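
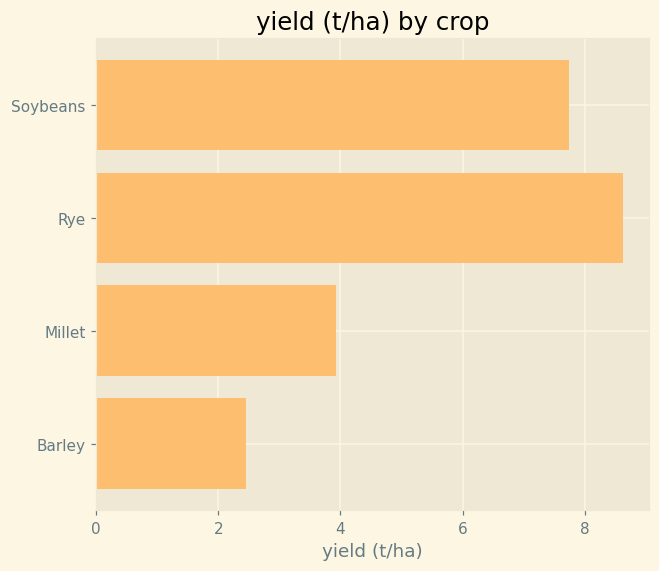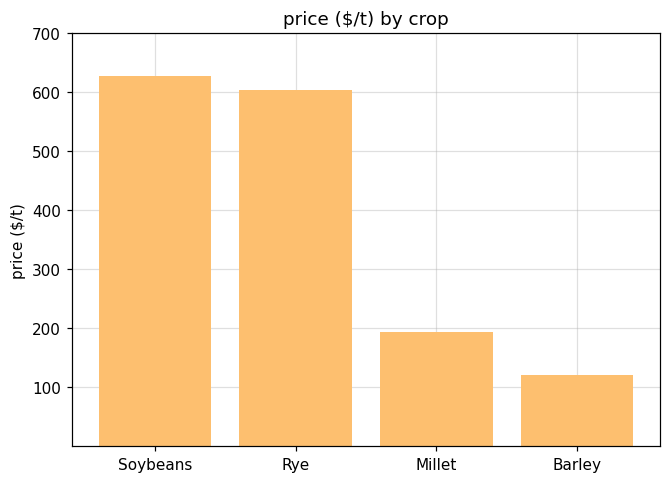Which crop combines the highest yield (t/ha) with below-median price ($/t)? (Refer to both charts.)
Millet

Chart 2 median price ($/t) ≈ 400; below-median crops: Millet, Barley. Among those, Millet has the highest yield (t/ha) (≈ 4).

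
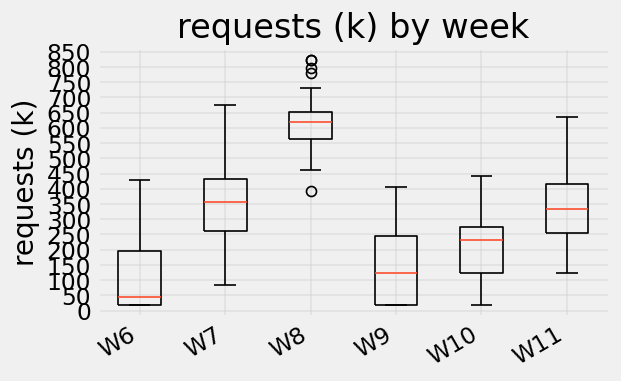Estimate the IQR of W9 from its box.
≈ 250

Q3 ≈ 250, Q1 ≈ 0; IQR ≈ 250.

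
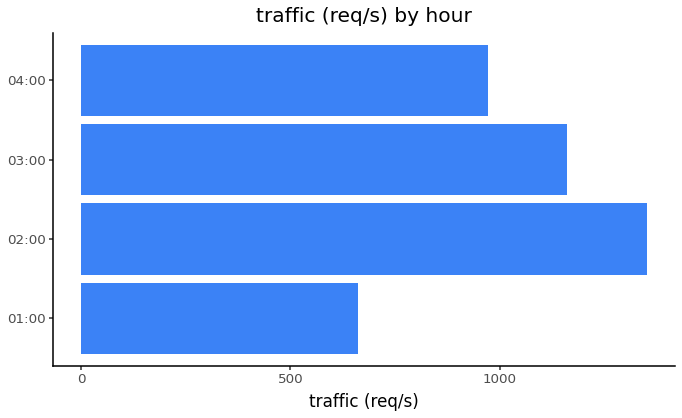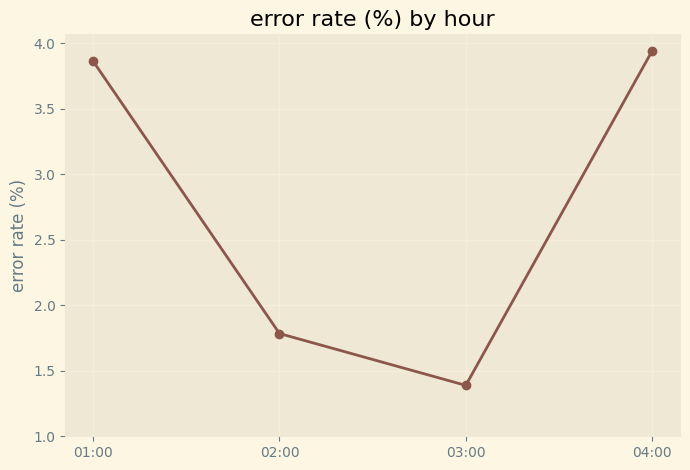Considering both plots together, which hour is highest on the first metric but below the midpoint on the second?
02:00

Chart 2 median error rate (%) ≈ 3; below-median hours: 02:00, 03:00. Among those, 02:00 has the highest traffic (req/s) (≈ 1400).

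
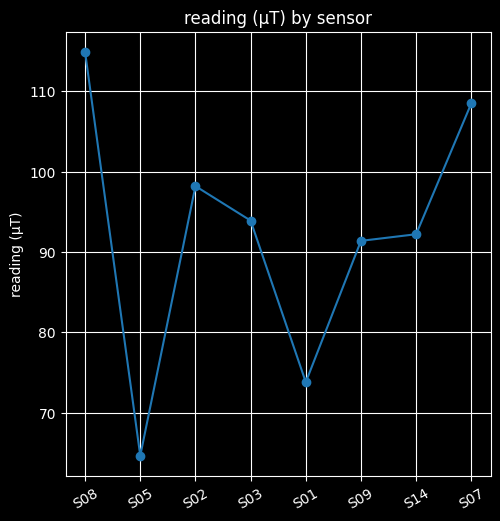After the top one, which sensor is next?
Top 3: S08 ≈ 115, S07 ≈ 110, S02 ≈ 100.

S07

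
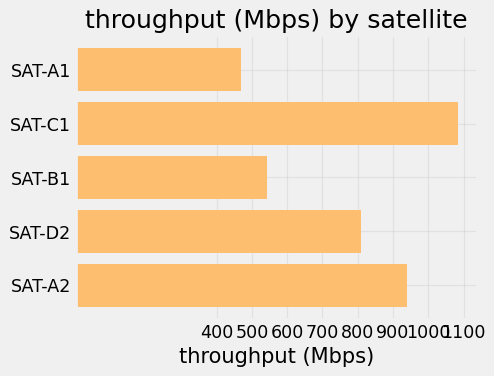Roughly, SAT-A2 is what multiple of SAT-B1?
SAT-A2 ≈ 900, SAT-B1 ≈ 500; 900/500 ≈ 1.8.

≈ 1.8×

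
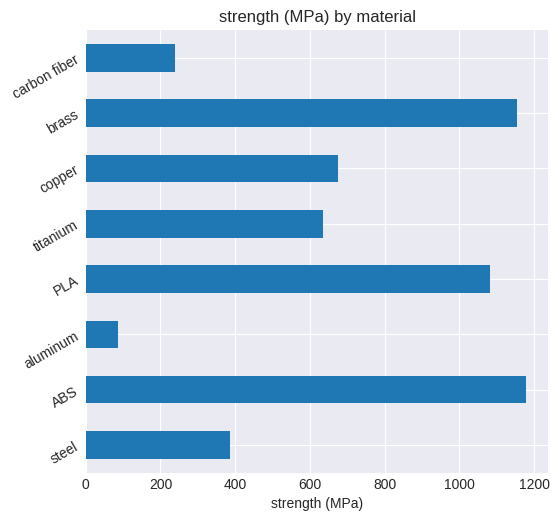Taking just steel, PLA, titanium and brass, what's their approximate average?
≈ 825

(400 + 1100 + 600 + 1200) / 4 ≈ 825.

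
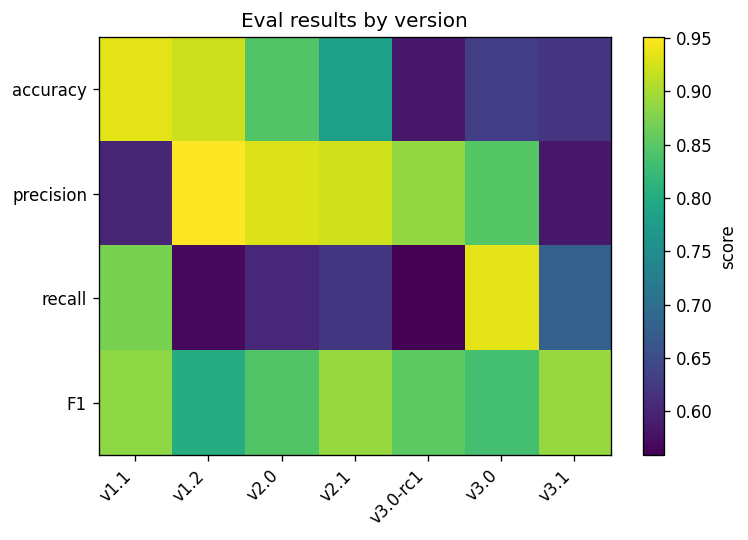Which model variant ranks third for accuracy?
v2.0

Top 4 for accuracy: v1.1 ≈ 0.95, v1.2 ≈ 0.90, v2.0 ≈ 0.85, v2.1 ≈ 0.80.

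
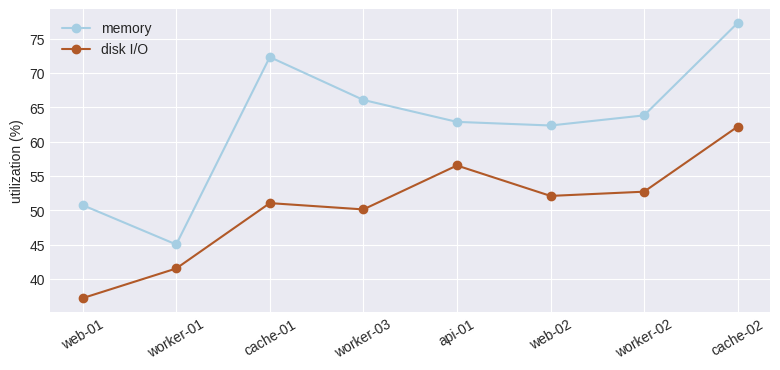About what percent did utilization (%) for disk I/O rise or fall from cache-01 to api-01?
cache-01 ≈ 50, api-01 ≈ 55; (55 − 50) / 50 ≈ +10%.

≈ +10%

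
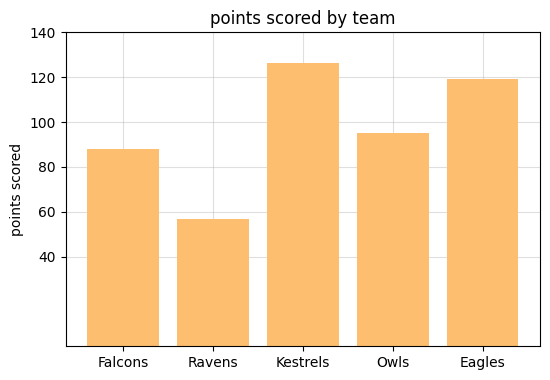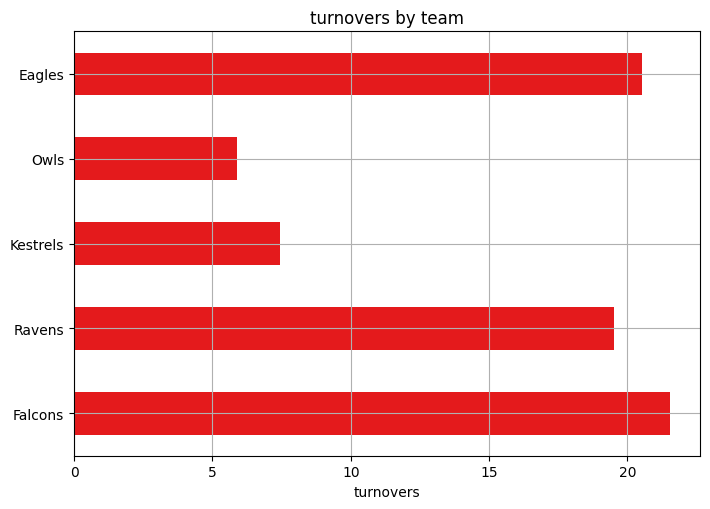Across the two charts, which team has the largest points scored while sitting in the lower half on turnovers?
Kestrels

Chart 2 median turnovers ≈ 20; below-median teams: Kestrels, Owls. Among those, Kestrels has the highest points scored (≈ 120).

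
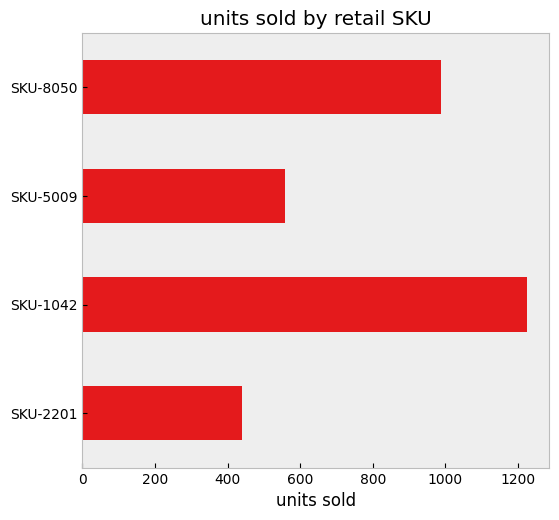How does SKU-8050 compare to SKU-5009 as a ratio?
SKU-8050 ≈ 1000, SKU-5009 ≈ 600; 1000/600 ≈ 1.67.

≈ 1.67×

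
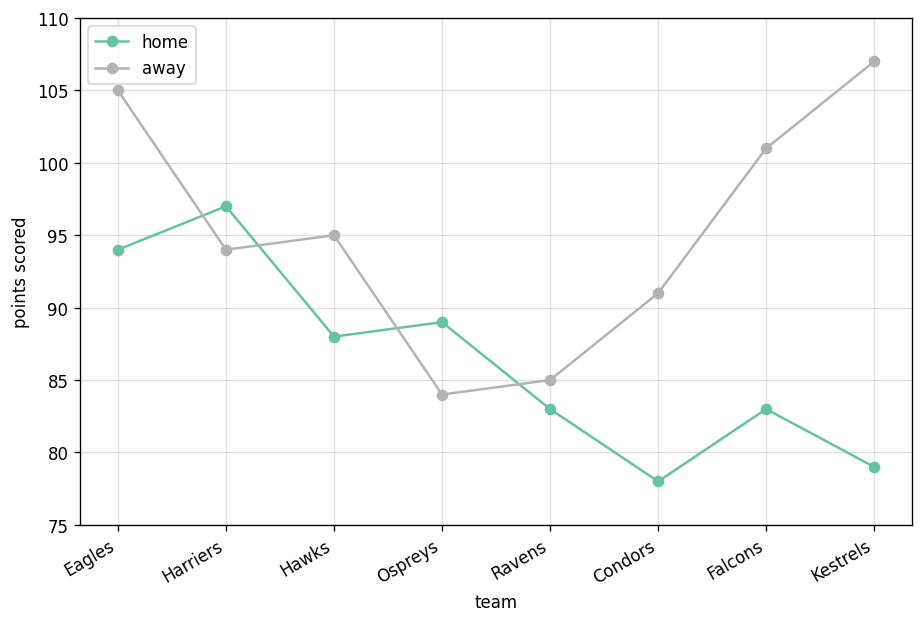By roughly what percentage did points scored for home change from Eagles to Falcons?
Eagles ≈ 95, Falcons ≈ 85; (85 − 95) / 95 ≈ -10.5%.

≈ -10.5%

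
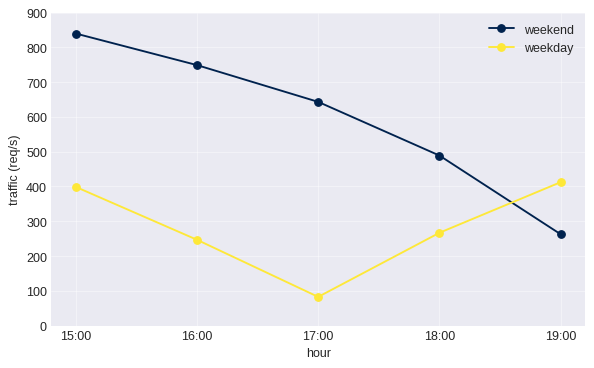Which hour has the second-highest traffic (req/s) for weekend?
Top 3 for weekend: 15:00 ≈ 800, 16:00 ≈ 700, 17:00 ≈ 600.

16:00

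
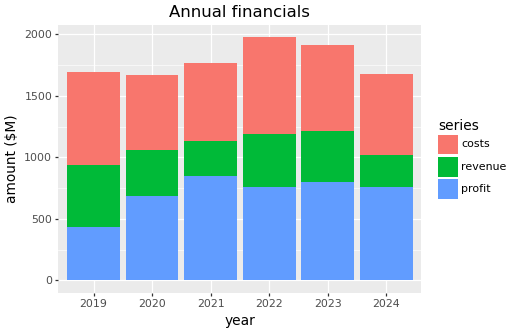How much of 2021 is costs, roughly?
costs top ≈ 1800, bottom ≈ 1200; segment ≈ 600.

≈ 600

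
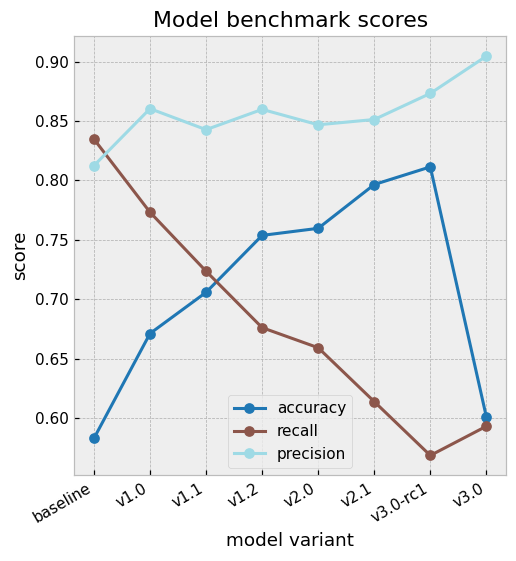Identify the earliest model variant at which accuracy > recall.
v1.2

v1.1: accuracy ≈ 0.70 vs recall ≈ 0.70 (not yet); v1.2: accuracy ≈ 0.75 vs recall ≈ 0.70 (first crossover).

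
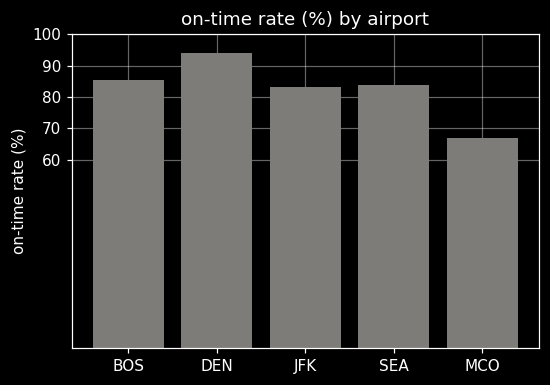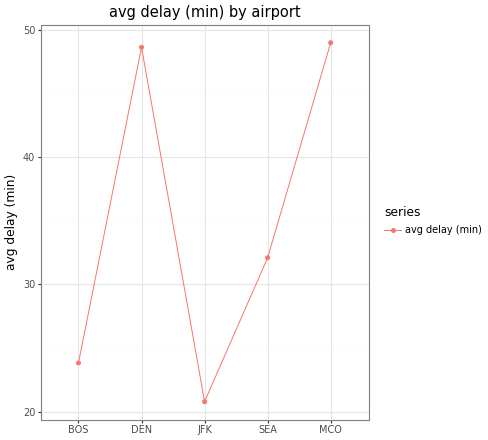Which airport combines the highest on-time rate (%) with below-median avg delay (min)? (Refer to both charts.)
Chart 2 median avg delay (min) ≈ 30; below-median airports: BOS, JFK. Among those, BOS has the highest on-time rate (%) (≈ 90).

BOS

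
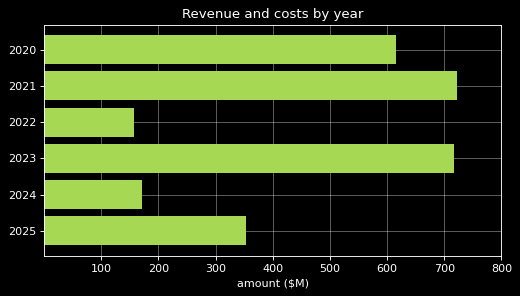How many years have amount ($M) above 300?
4

Above 300: 2020, 2021, 2023, 2025.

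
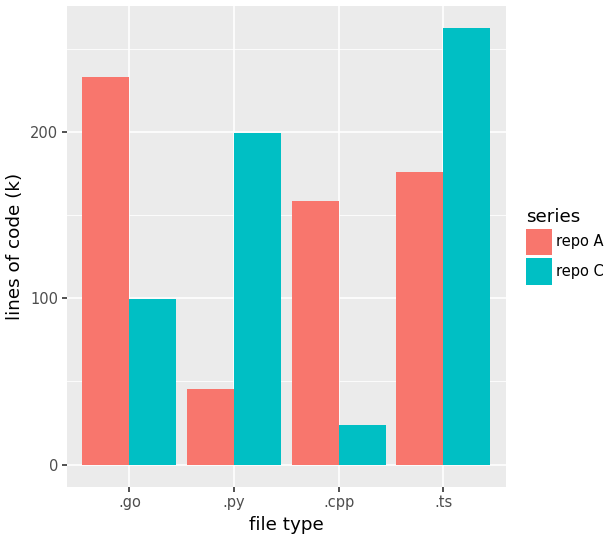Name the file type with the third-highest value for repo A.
Top 4 for repo A: .go ≈ 225, .ts ≈ 175, .cpp ≈ 150, .py ≈ 50.

.cpp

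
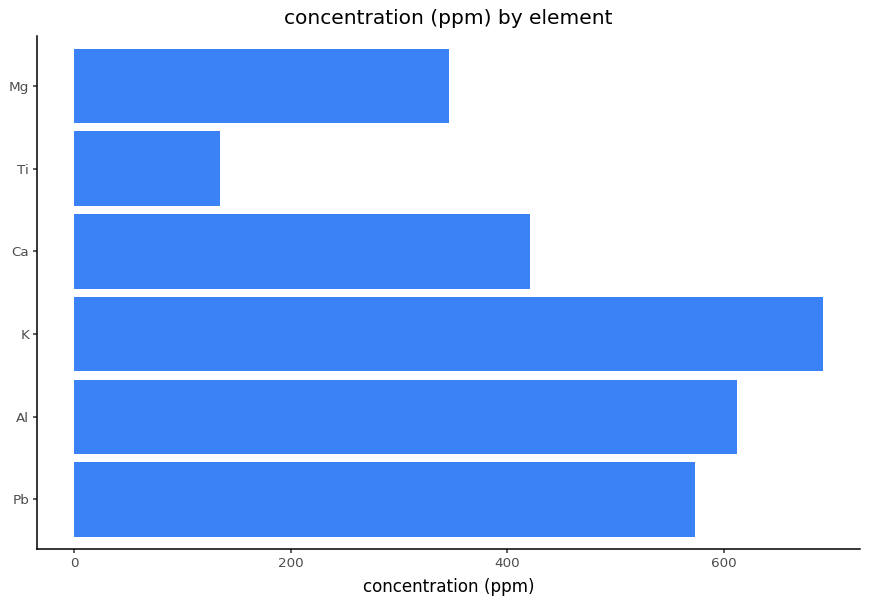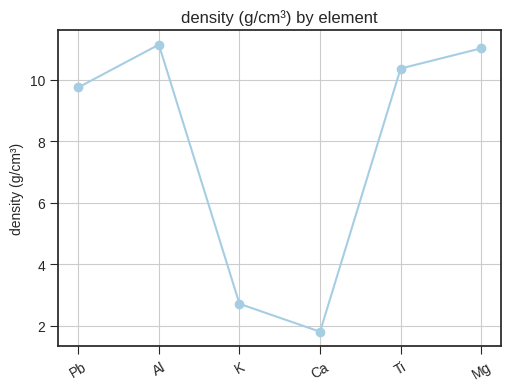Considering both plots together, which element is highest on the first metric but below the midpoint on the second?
Chart 2 median density (g/cm³) ≈ 10; below-median elements: Pb, K, Ca. Among those, K has the highest concentration (ppm) (≈ 700).

K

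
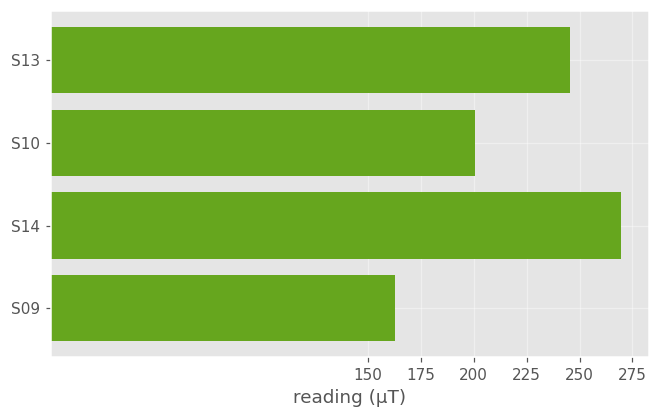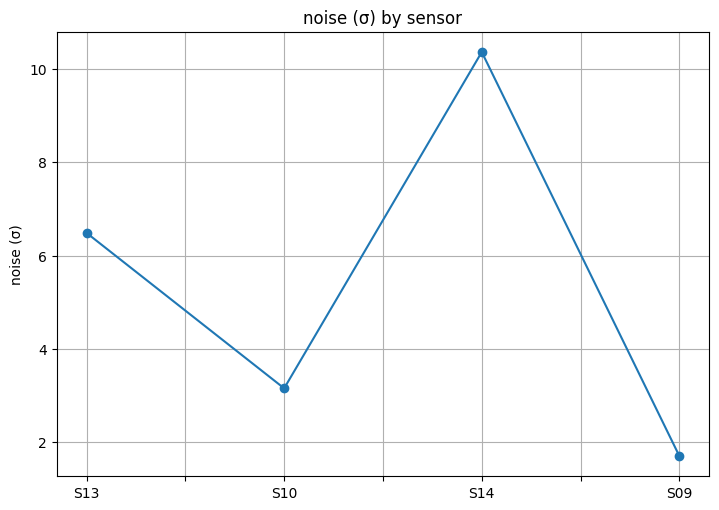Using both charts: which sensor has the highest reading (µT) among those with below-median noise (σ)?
Chart 2 median noise (σ) ≈ 5; below-median sensors: S10, S09. Among those, S10 has the highest reading (µT) (≈ 200).

S10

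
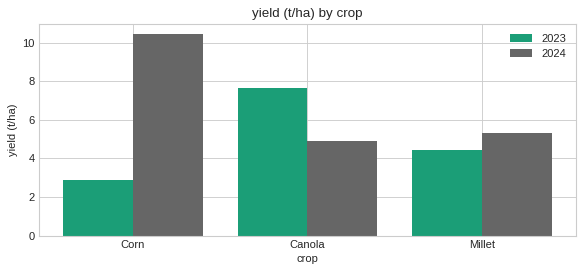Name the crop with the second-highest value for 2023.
Millet

Top 3 for 2023: Canola ≈ 8, Millet ≈ 4, Corn ≈ 3.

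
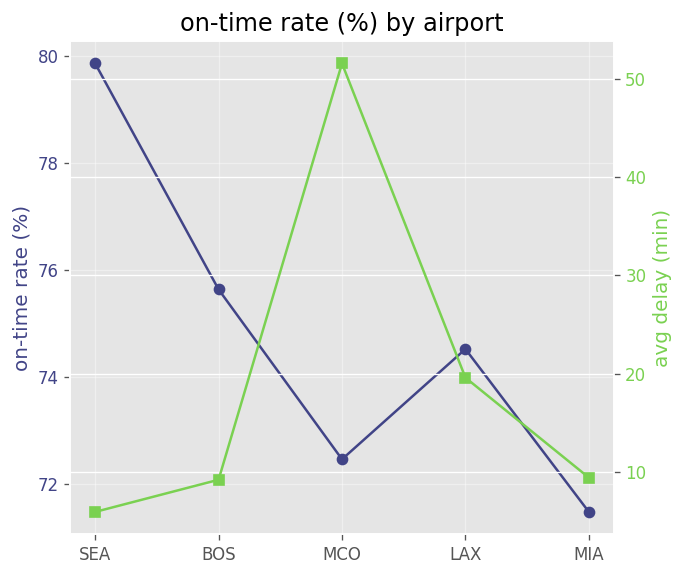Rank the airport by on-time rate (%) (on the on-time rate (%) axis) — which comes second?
Top 3 (on the on-time rate (%) axis): SEA ≈ 80, BOS ≈ 76, LAX ≈ 75.

BOS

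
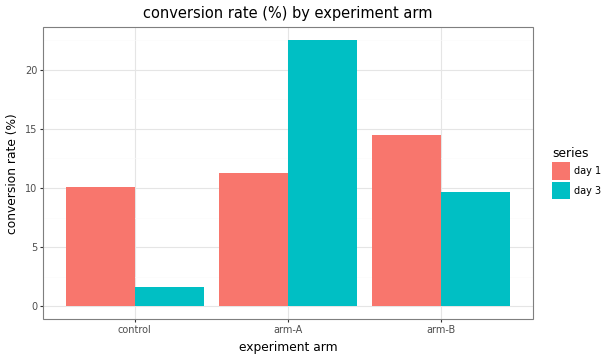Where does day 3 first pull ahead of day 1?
control: day 3 ≈ 2 vs day 1 ≈ 10 (not yet); arm-A: day 3 ≈ 22 vs day 1 ≈ 12 (first crossover).

arm-A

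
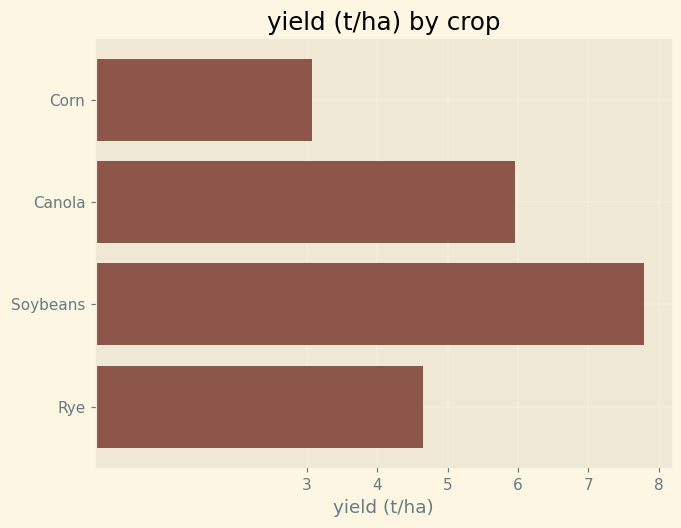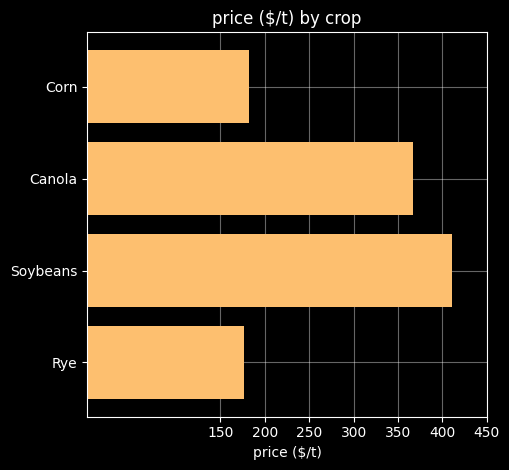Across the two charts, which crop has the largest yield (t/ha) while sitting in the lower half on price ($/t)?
Rye

Chart 2 median price ($/t) ≈ 250; below-median crops: Corn, Rye. Among those, Rye has the highest yield (t/ha) (≈ 5).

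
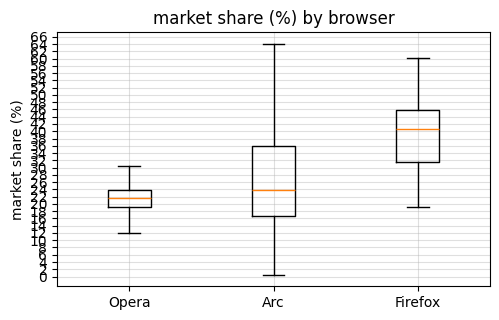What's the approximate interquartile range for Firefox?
≈ 14

Q3 ≈ 46, Q1 ≈ 32; IQR ≈ 14.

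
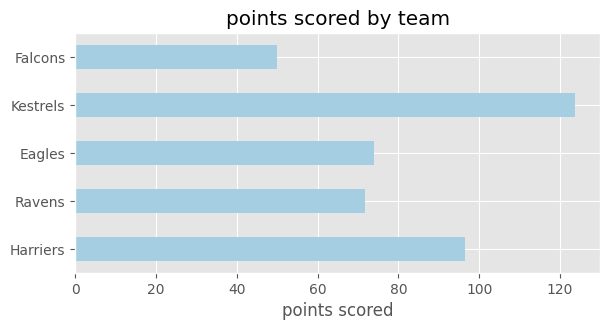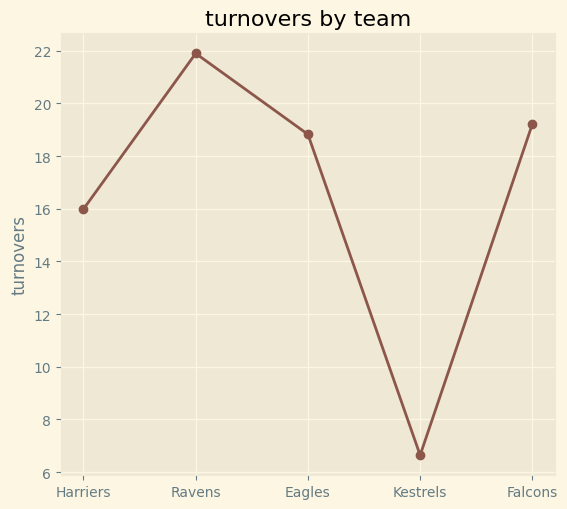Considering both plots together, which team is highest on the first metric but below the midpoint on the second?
Kestrels

Chart 2 median turnovers ≈ 20; below-median teams: Harriers, Kestrels. Among those, Kestrels has the highest points scored (≈ 120).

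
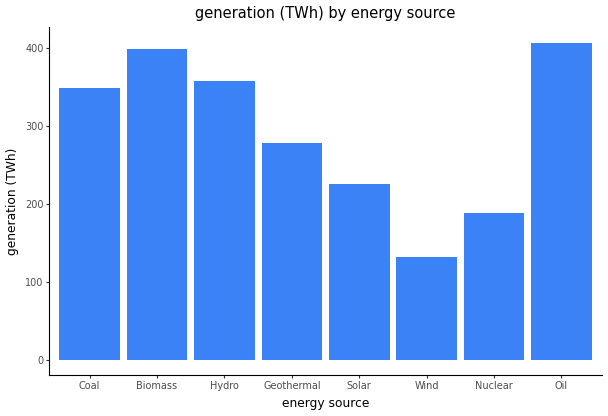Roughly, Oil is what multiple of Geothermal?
≈ 1.33×

Oil ≈ 400, Geothermal ≈ 300; 400/300 ≈ 1.33.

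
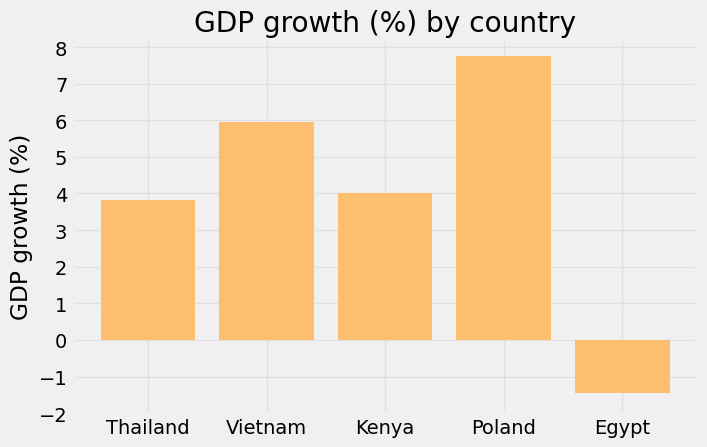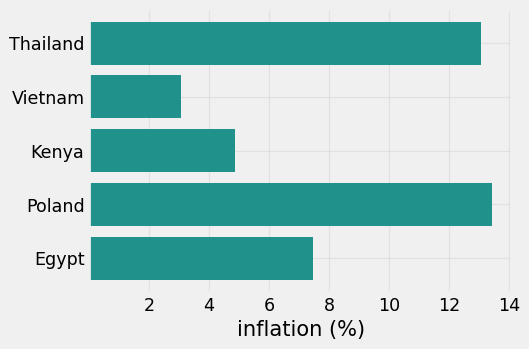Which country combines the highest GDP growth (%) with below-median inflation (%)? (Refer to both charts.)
Vietnam

Chart 2 median inflation (%) ≈ 8; below-median countries: Vietnam, Kenya. Among those, Vietnam has the highest GDP growth (%) (≈ 6).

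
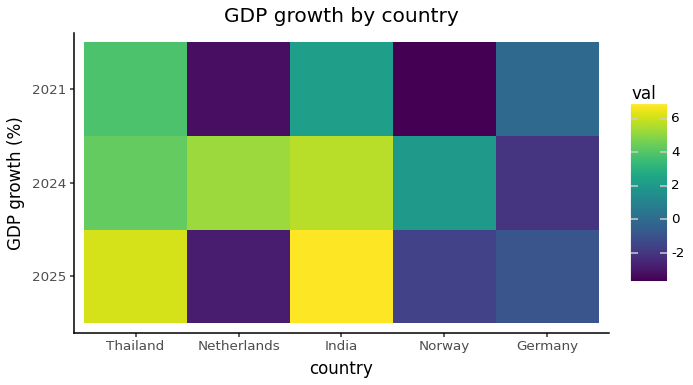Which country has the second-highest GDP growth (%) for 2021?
India

Top 3 for 2021: Thailand ≈ 4, India ≈ 2, Germany ≈ 0.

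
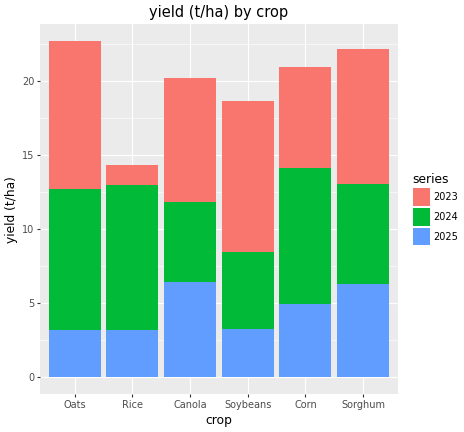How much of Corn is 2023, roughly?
≈ 6

2023 top ≈ 20, bottom ≈ 14; segment ≈ 6.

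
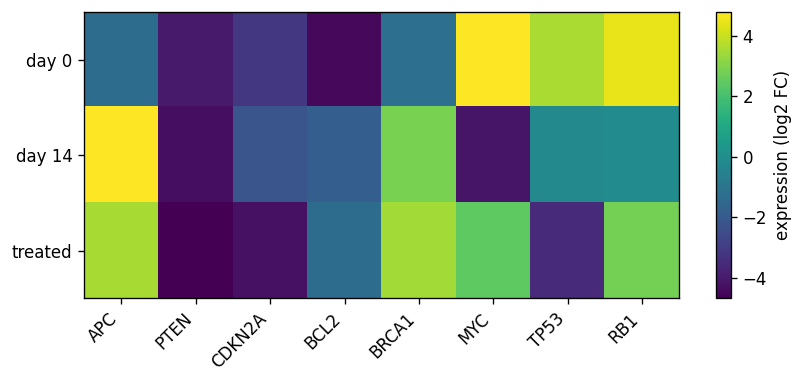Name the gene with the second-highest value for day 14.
Top 3 for day 14: APC ≈ 5, BRCA1 ≈ 3, RB1 ≈ 0.

BRCA1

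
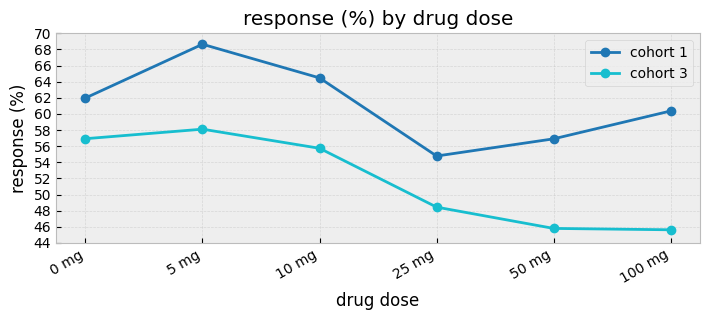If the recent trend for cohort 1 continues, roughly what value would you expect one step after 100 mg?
Last three: 54, 56, 60 → slope ≈ 3/step → next ≈ 63.

≈ 63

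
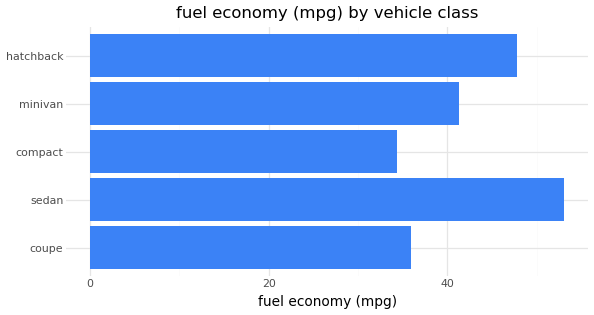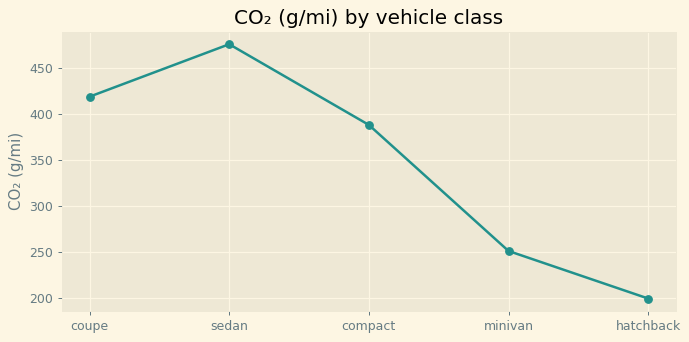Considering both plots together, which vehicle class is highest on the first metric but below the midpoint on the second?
hatchback

Chart 2 median CO₂ (g/mi) ≈ 400; below-median vehicle classes: minivan, hatchback. Among those, hatchback has the highest fuel economy (mpg) (≈ 50).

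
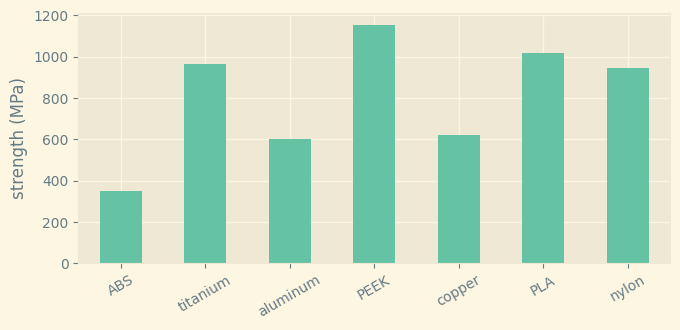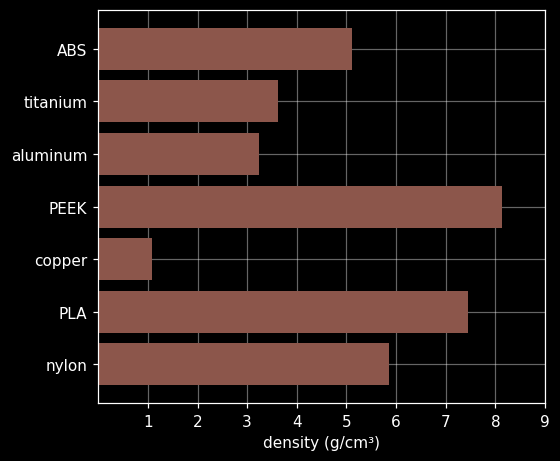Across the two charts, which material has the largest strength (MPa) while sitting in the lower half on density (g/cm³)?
titanium

Chart 2 median density (g/cm³) ≈ 5; below-median materials: titanium, aluminum, copper. Among those, titanium has the highest strength (MPa) (≈ 1000).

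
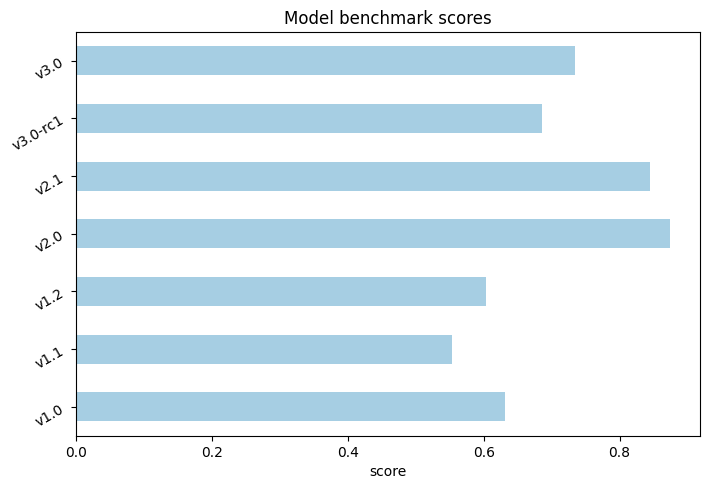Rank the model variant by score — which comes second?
Top 3: v2.0 ≈ 0.9, v2.1 ≈ 0.8, v3.0 ≈ 0.7.

v2.1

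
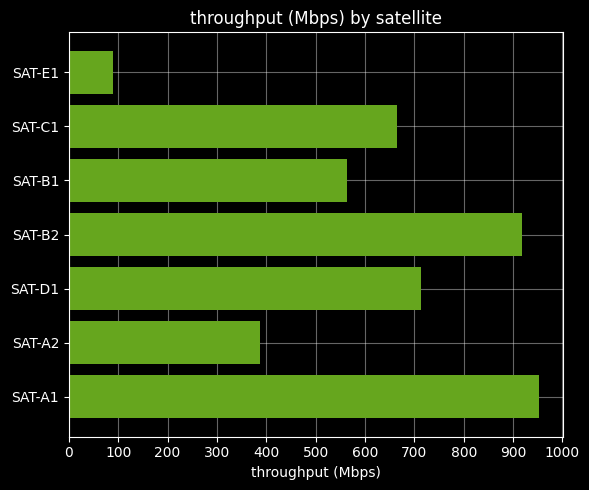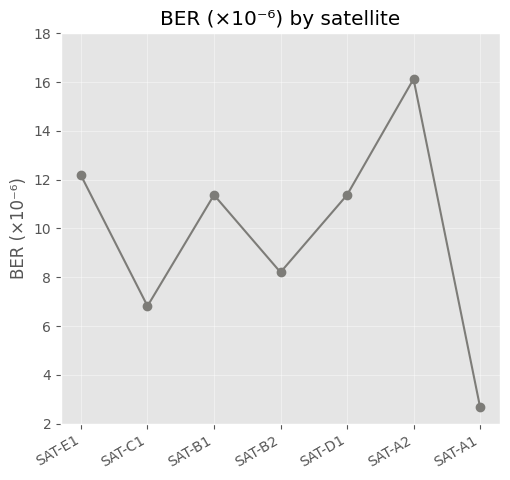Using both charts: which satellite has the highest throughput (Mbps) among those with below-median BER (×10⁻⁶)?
SAT-A1

Chart 2 median BER (×10⁻⁶) ≈ 12; below-median satellites: SAT-C1, SAT-B2, SAT-A1. Among those, SAT-A1 has the highest throughput (Mbps) (≈ 1000).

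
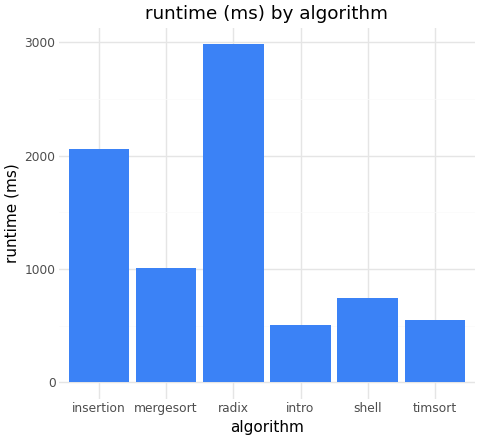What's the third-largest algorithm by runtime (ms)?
Top 4: radix ≈ 3000, insertion ≈ 2000, mergesort ≈ 1000, shell ≈ 500.

mergesort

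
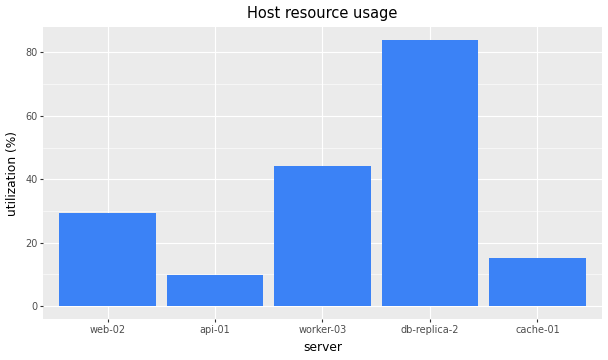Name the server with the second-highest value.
Top 3: db-replica-2 ≈ 80, worker-03 ≈ 40, web-02 ≈ 30.

worker-03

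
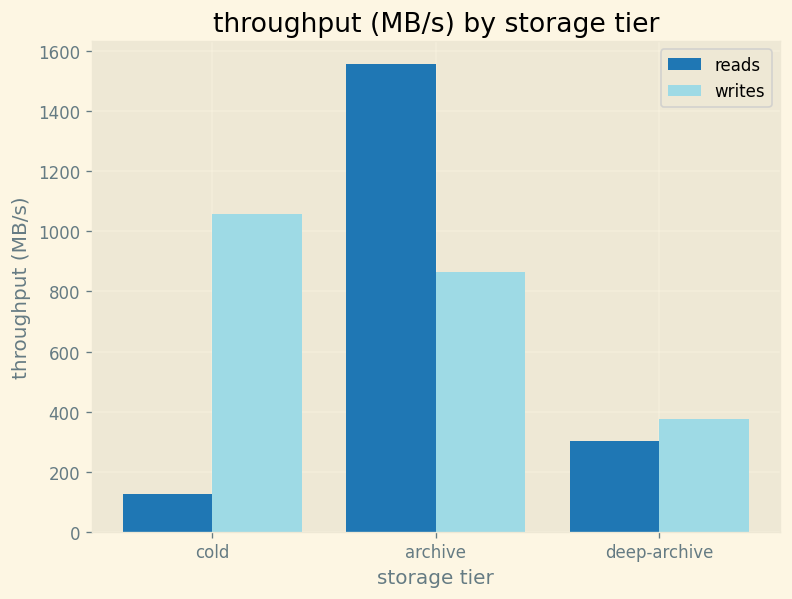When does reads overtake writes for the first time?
archive

cold: reads ≈ 200 vs writes ≈ 1000 (not yet); archive: reads ≈ 1600 vs writes ≈ 800 (first crossover).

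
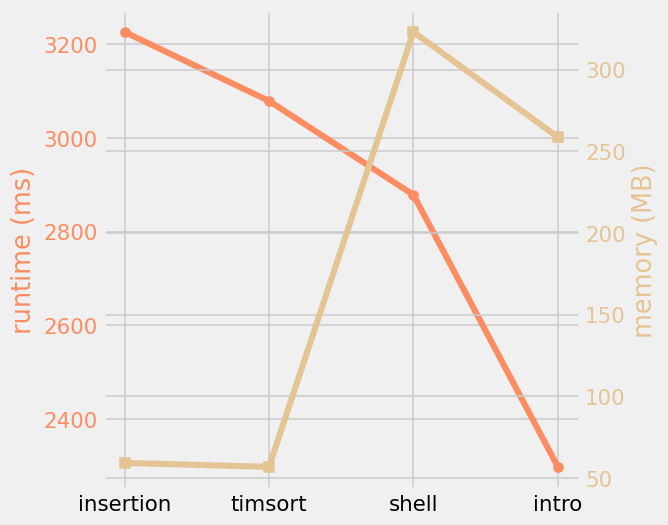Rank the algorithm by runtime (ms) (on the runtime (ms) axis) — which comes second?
Top 3 (on the runtime (ms) axis): insertion ≈ 3200, timsort ≈ 3100, shell ≈ 2900.

timsort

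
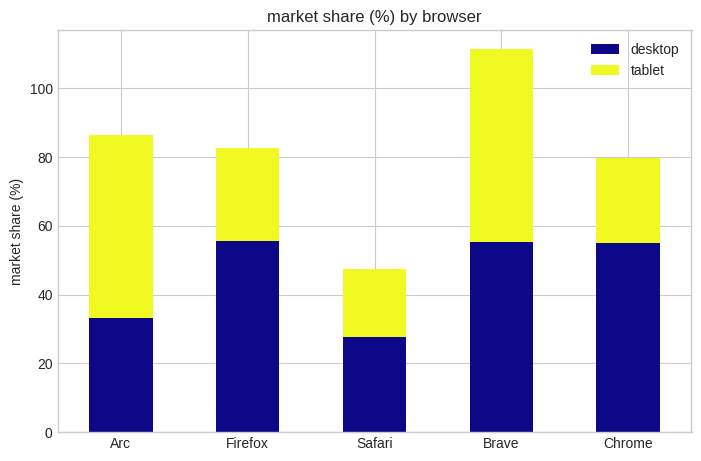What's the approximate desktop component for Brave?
desktop top ≈ 60, bottom ≈ 0; segment ≈ 60.

≈ 60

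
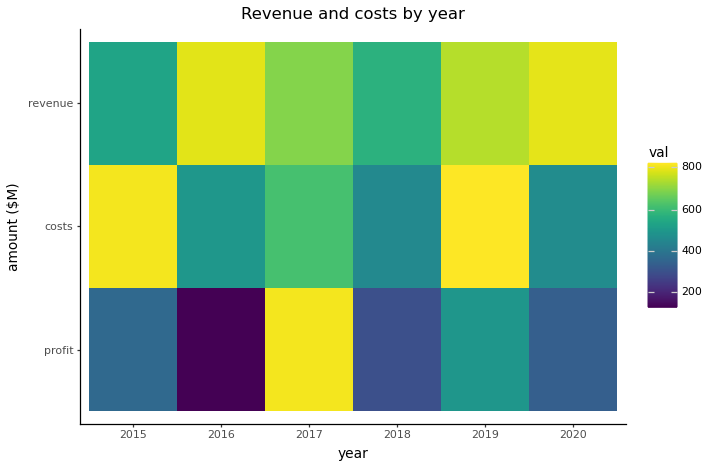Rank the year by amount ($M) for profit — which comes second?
2019

Top 3 for profit: 2017 ≈ 800, 2019 ≈ 500, 2015 ≈ 400.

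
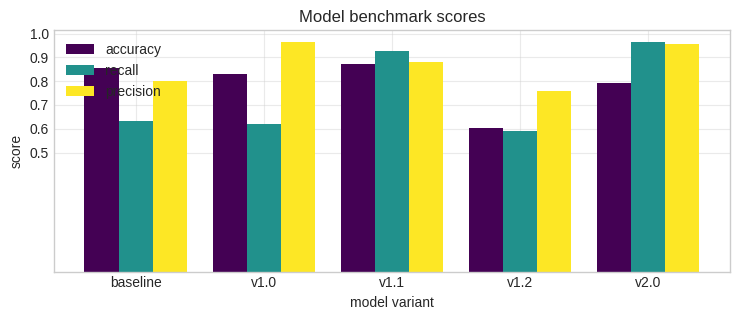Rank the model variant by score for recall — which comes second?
Top 3 for recall: v2.0 ≈ 1.0, v1.1 ≈ 0.9, baseline ≈ 0.6.

v1.1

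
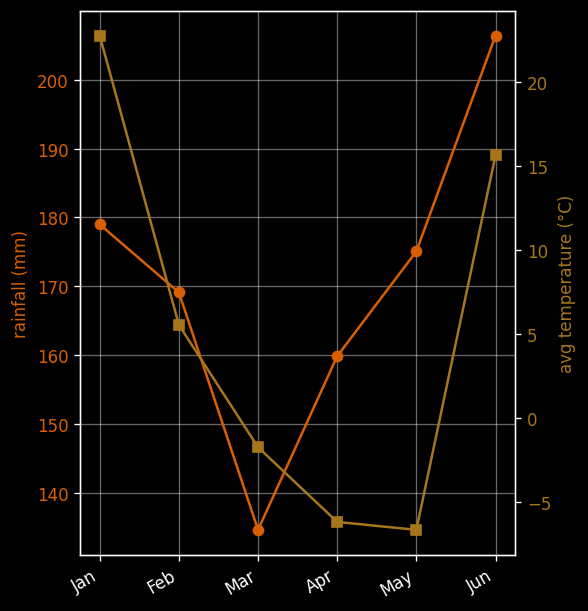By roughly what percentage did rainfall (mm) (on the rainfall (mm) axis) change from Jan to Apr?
Jan ≈ 180, Apr ≈ 160; (160 − 180) / 180 ≈ -11.1%.

≈ -11.1%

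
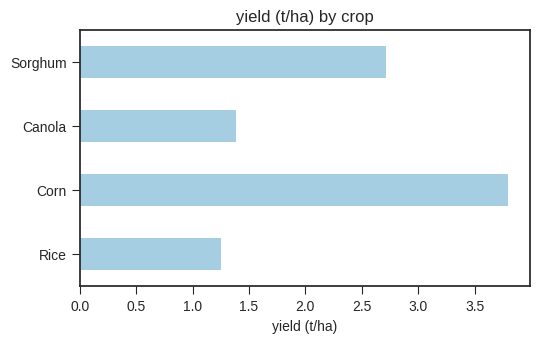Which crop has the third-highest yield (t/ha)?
Canola

Top 4: Corn ≈ 4.0, Sorghum ≈ 2.5, Canola ≈ 1.5, Rice ≈ 1.0.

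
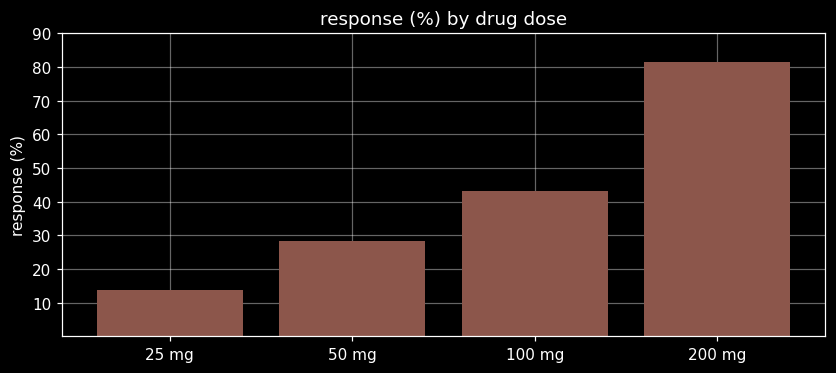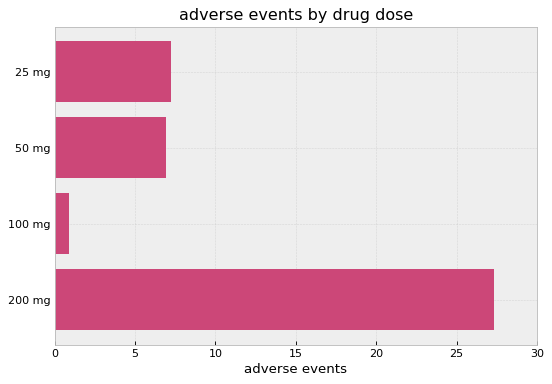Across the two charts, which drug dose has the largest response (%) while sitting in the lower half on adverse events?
Chart 2 median adverse events ≈ 5; below-median drug doses: 50 mg, 100 mg. Among those, 100 mg has the highest response (%) (≈ 40).

100 mg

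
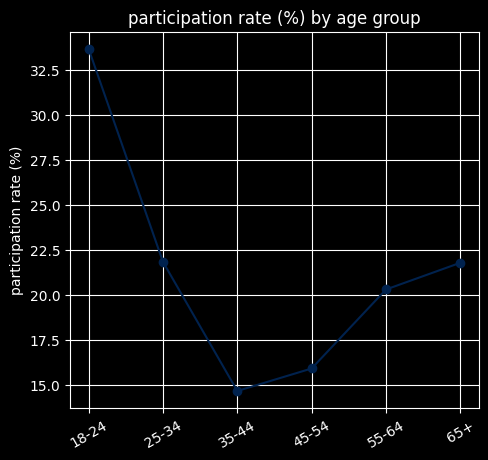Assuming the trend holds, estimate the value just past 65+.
≈ 25

Last three: 16, 20, 22 → slope ≈ 3/step → next ≈ 25.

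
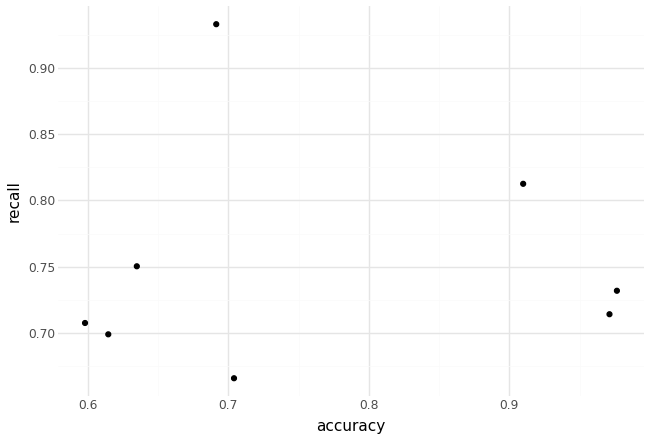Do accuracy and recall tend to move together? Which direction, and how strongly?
Points are roughly uncorrelated; weak (|r| ≈ 0.0).

no clear correlation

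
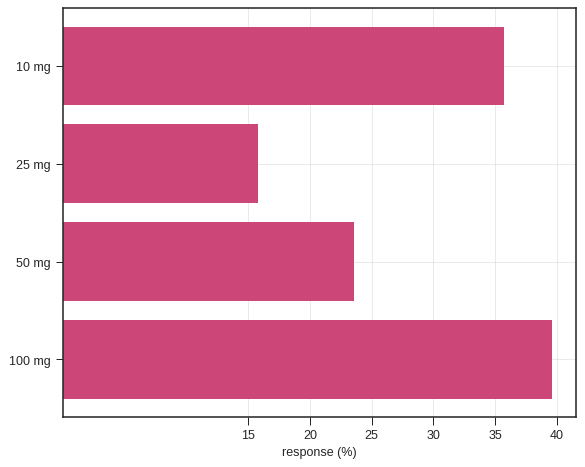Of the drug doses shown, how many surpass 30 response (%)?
Above 30: 10 mg, 100 mg.

2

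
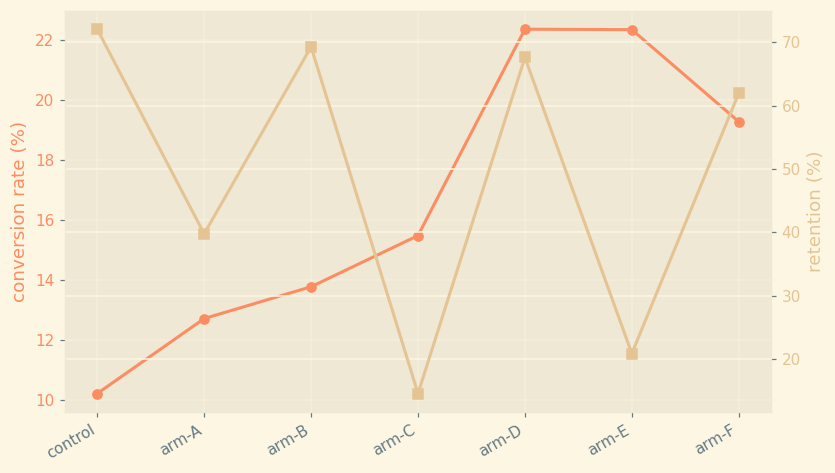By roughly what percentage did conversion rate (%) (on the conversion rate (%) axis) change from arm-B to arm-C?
≈ +14.3%

arm-B ≈ 14, arm-C ≈ 16; (16 − 14) / 14 ≈ +14.3%.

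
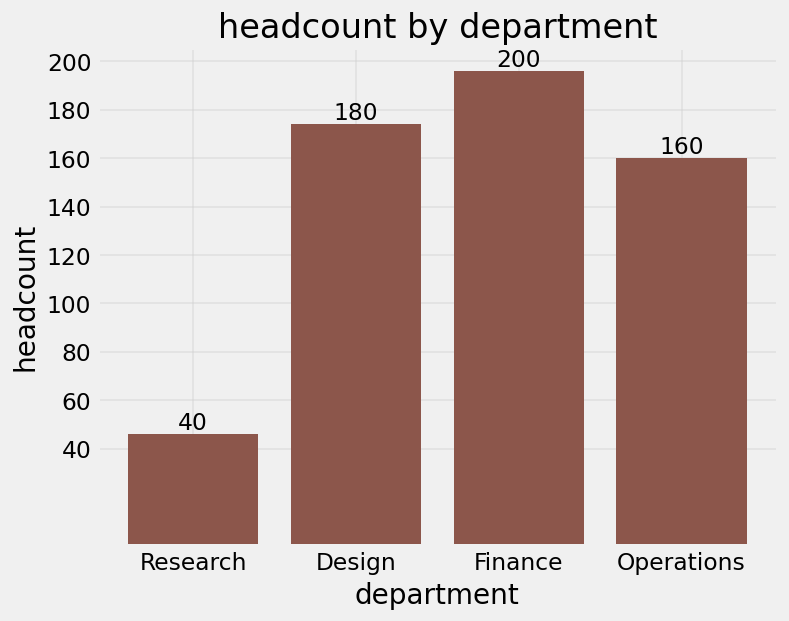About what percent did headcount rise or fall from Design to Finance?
Design ≈ 180, Finance ≈ 200; (200 − 180) / 180 ≈ +11.1%.

≈ +11.1%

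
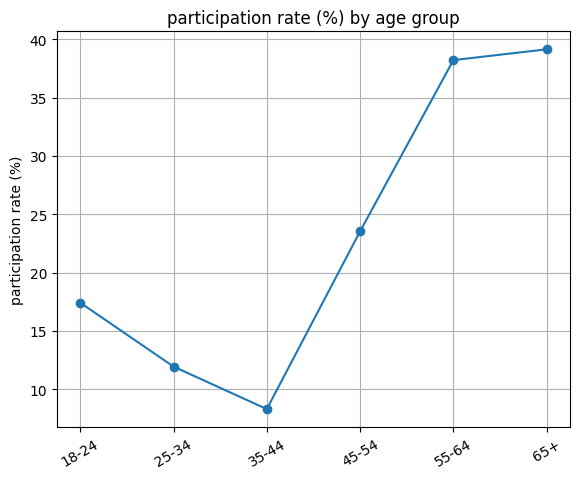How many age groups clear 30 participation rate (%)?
Above 30: 55-64, 65+.

2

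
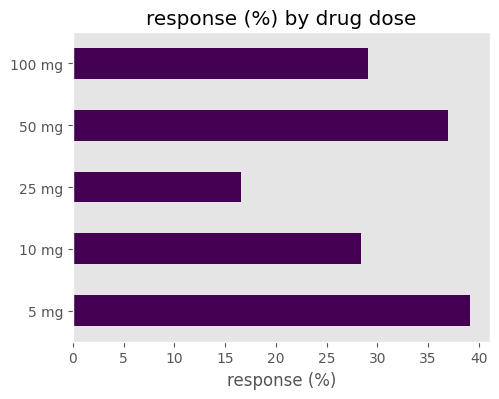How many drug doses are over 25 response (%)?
4

Above 25: 5 mg, 10 mg, 50 mg, 100 mg.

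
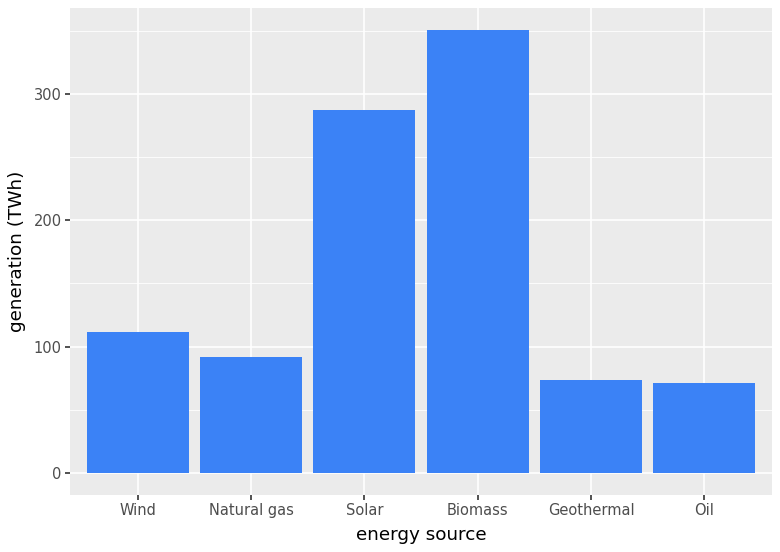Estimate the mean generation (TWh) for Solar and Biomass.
(300 + 350) / 2 ≈ 325.

≈ 325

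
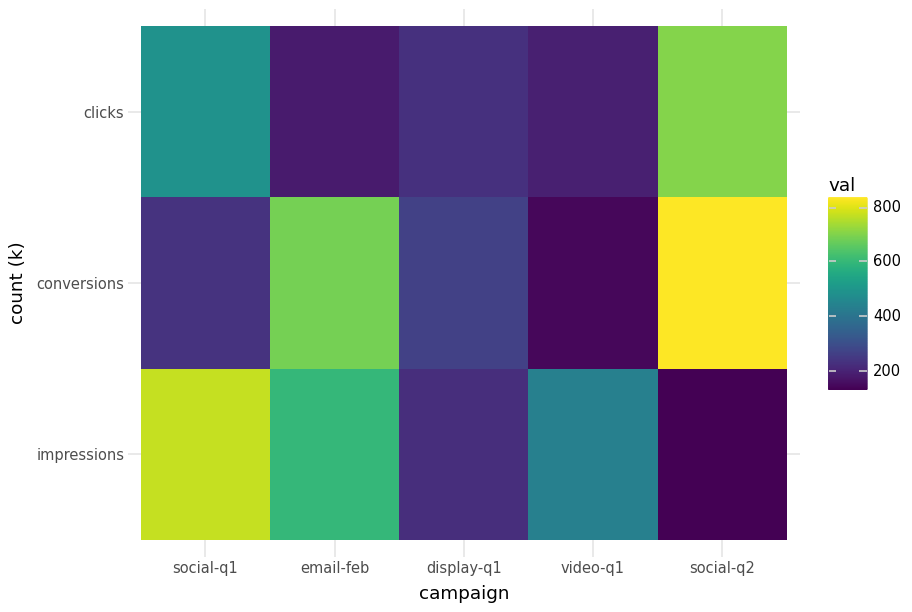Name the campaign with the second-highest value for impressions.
email-feb

Top 3 for impressions: social-q1 ≈ 800, email-feb ≈ 600, video-q1 ≈ 400.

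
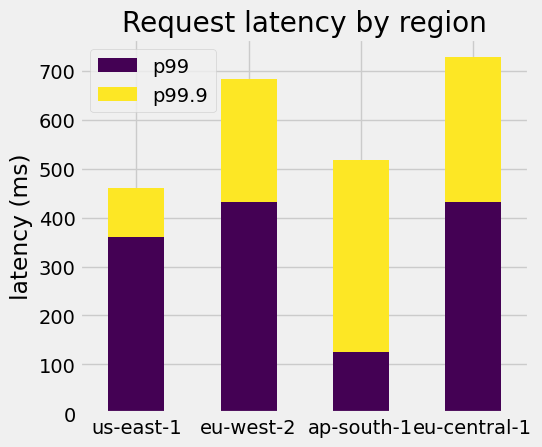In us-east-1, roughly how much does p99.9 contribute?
≈ 100

p99.9 top ≈ 500, bottom ≈ 400; segment ≈ 100.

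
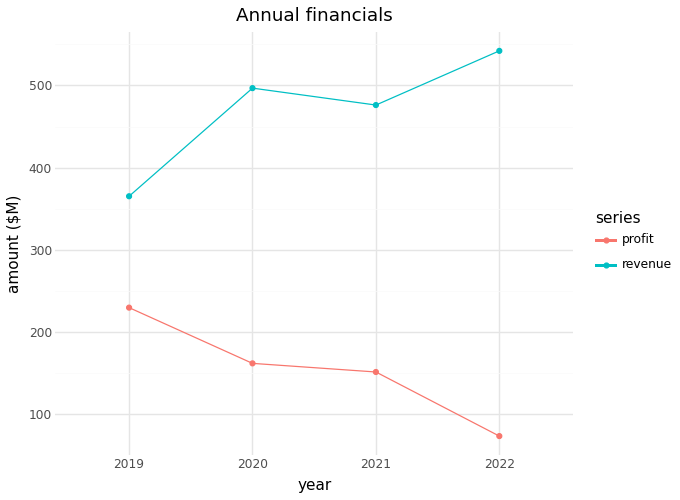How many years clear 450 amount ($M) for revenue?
3

Above 450: 2020, 2021, 2022.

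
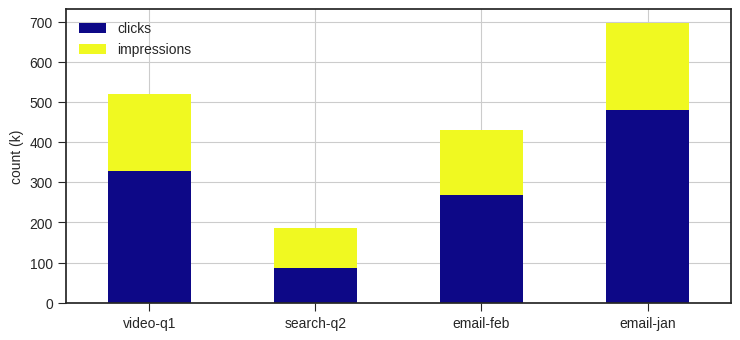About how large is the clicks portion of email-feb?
≈ 300

clicks top ≈ 300, bottom ≈ 0; segment ≈ 300.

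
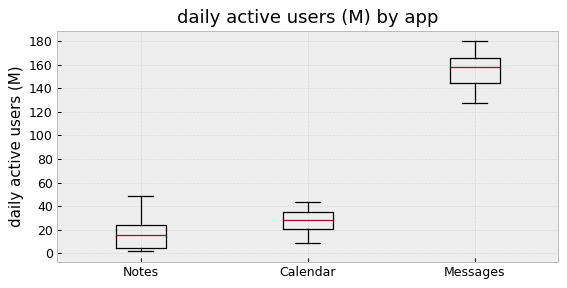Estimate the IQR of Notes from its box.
≈ 20

Q3 ≈ 20, Q1 ≈ 0; IQR ≈ 20.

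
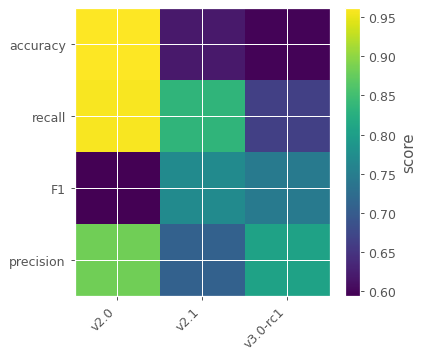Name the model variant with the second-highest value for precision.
v3.0-rc1

Top 3 for precision: v2.0 ≈ 0.90, v3.0-rc1 ≈ 0.80, v2.1 ≈ 0.70.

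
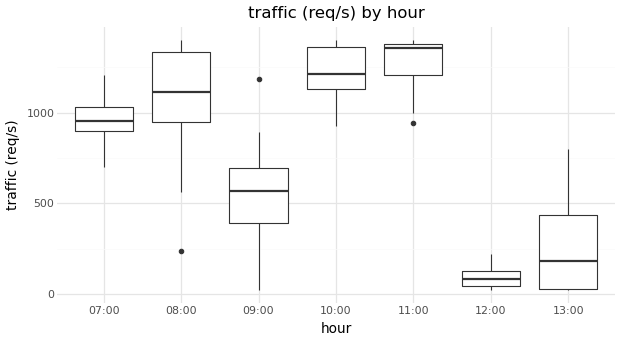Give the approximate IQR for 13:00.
Q3 ≈ 400, Q1 ≈ 0; IQR ≈ 400.

≈ 400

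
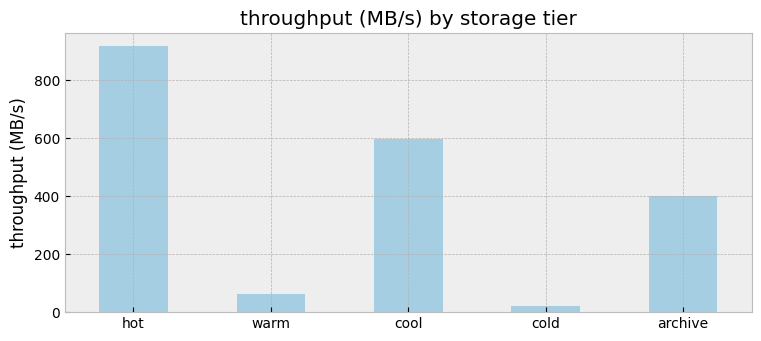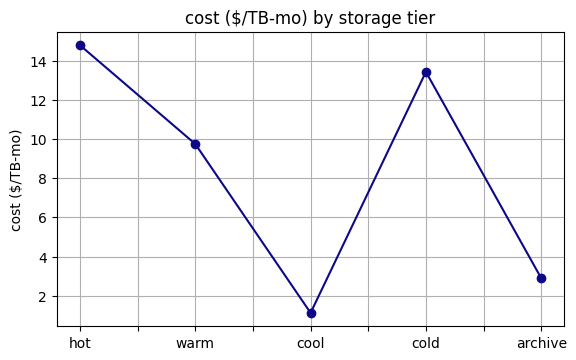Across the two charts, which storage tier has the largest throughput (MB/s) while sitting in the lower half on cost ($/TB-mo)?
cool

Chart 2 median cost ($/TB-mo) ≈ 10; below-median storage tiers: cool, archive. Among those, cool has the highest throughput (MB/s) (≈ 600).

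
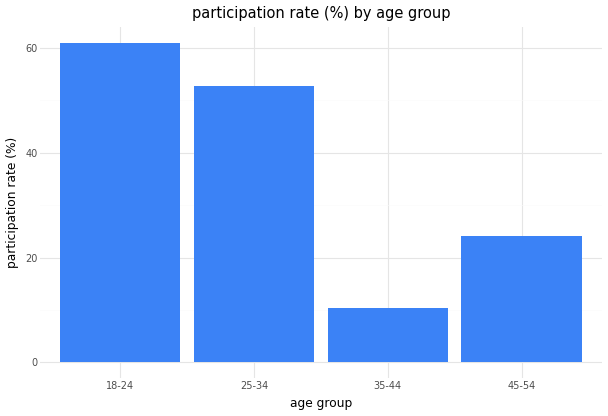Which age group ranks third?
Top 4: 18-24 ≈ 60, 25-34 ≈ 50, 45-54 ≈ 20, 35-44 ≈ 10.

45-54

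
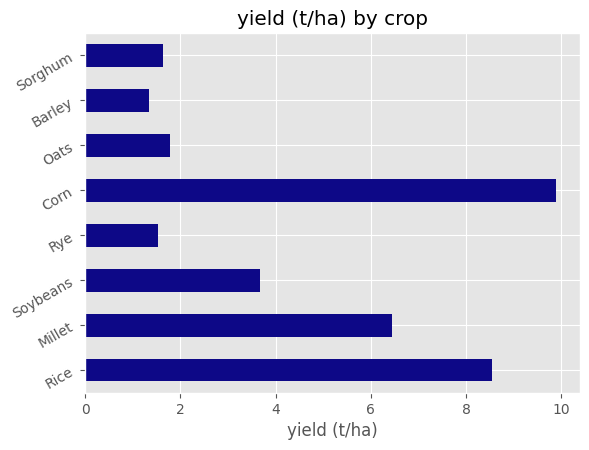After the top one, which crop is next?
Rice

Top 3: Corn ≈ 10, Rice ≈ 9, Millet ≈ 6.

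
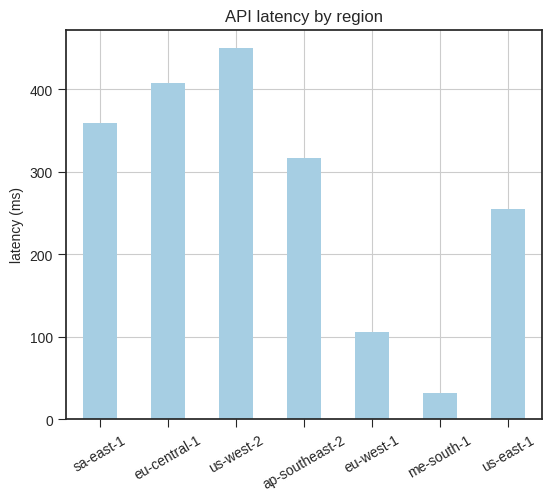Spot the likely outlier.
me-south-1 ≈ 50; the rest sit between ≈ 100 and ≈ 450.

me-south-1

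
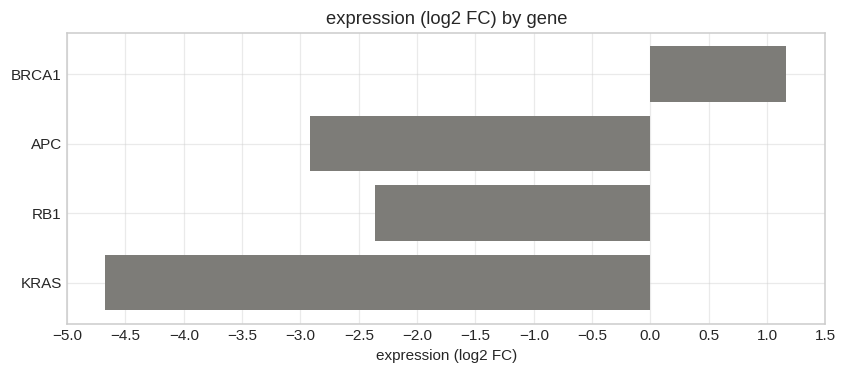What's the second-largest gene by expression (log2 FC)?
Top 3: BRCA1 ≈ 1.0, RB1 ≈ -2.5, APC ≈ -3.0.

RB1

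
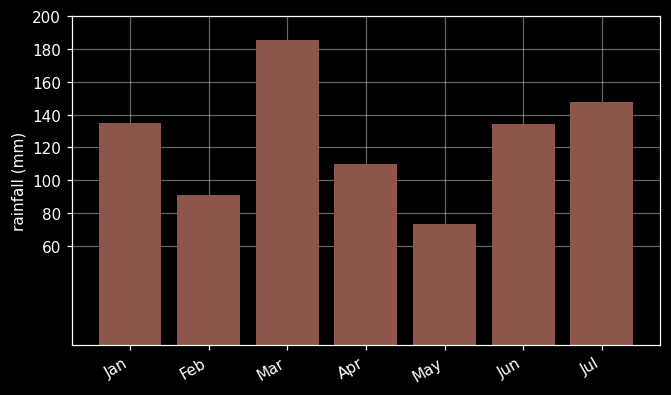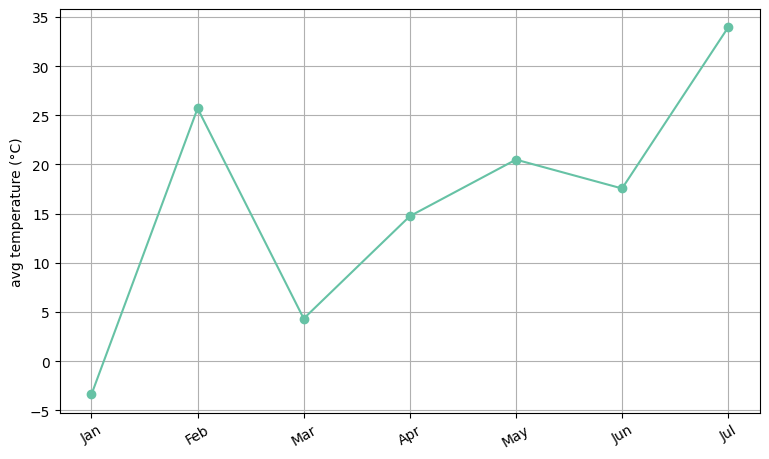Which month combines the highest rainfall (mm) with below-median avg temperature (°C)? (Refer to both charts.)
Chart 2 median avg temperature (°C) ≈ 20; below-median months: Jan, Mar, Apr. Among those, Mar has the highest rainfall (mm) (≈ 180).

Mar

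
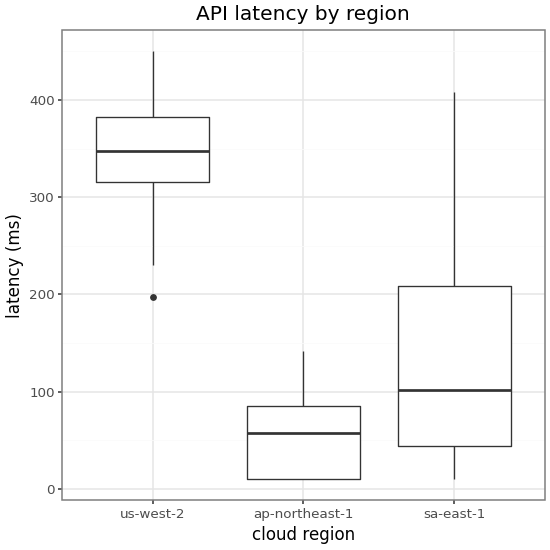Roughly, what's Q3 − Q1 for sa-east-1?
≈ 150

Q3 ≈ 200, Q1 ≈ 50; IQR ≈ 150.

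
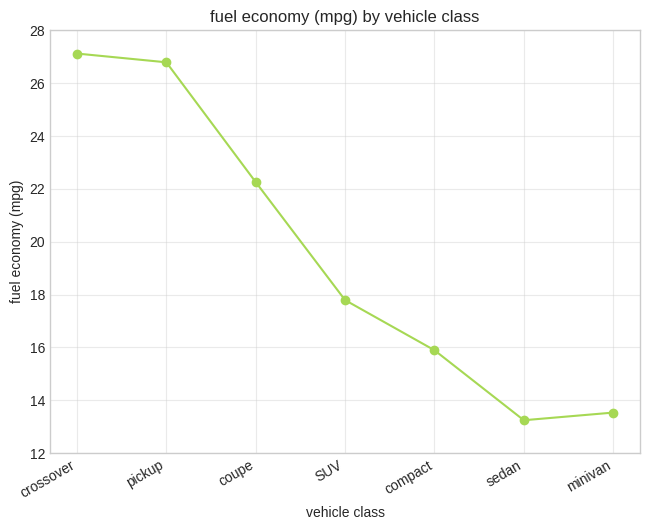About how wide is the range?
Max crossover ≈ 28, min sedan ≈ 14; range ≈ 14.

≈ 14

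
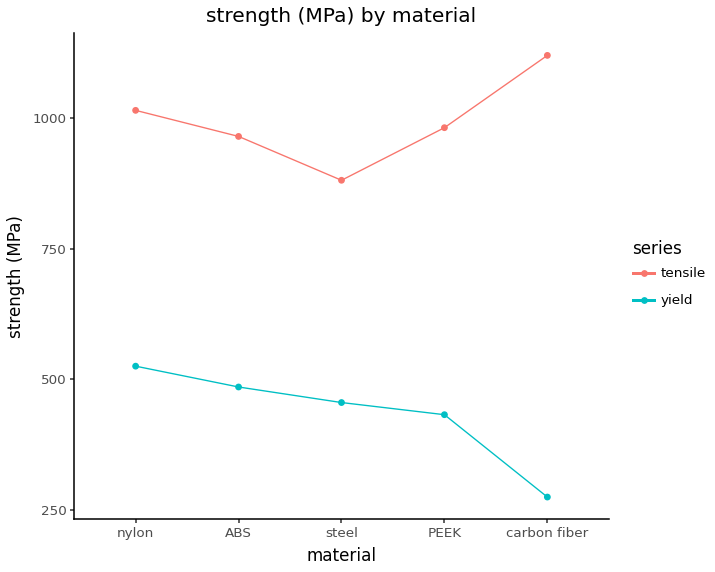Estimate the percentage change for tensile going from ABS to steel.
ABS ≈ 1000, steel ≈ 900; (900 − 1000) / 1000 ≈ -10%.

≈ -10%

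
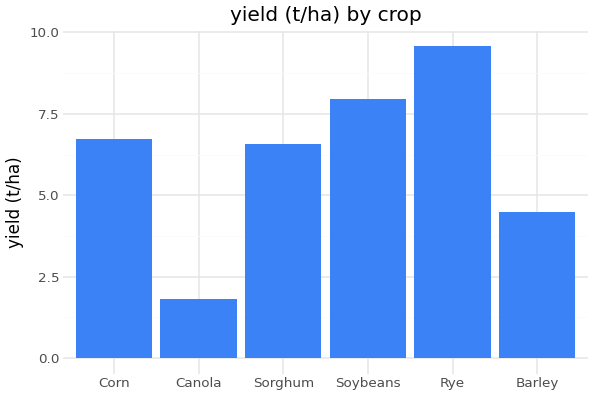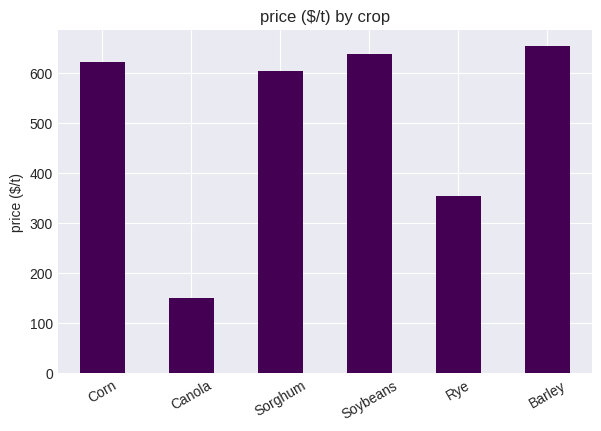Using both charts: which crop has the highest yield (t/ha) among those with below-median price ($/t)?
Chart 2 median price ($/t) ≈ 600; below-median crops: Canola, Sorghum, Rye. Among those, Rye has the highest yield (t/ha) (≈ 10).

Rye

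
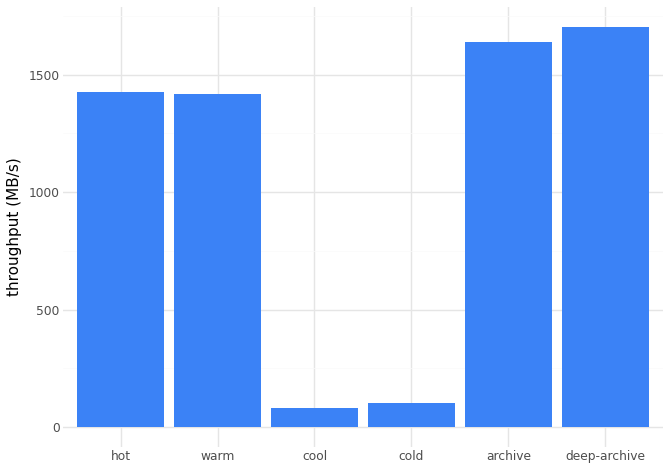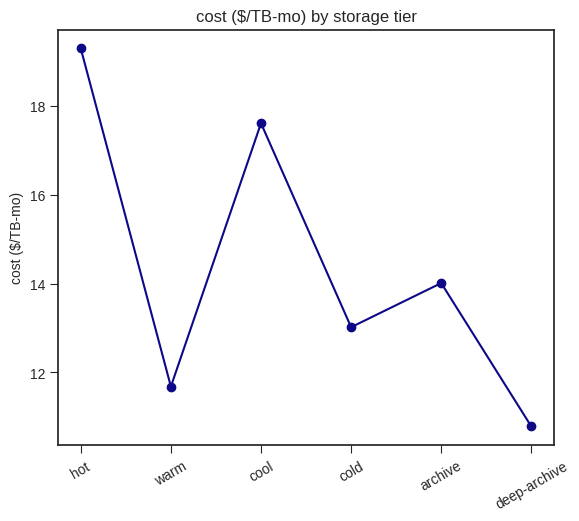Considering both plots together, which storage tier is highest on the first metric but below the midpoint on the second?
deep-archive

Chart 2 median cost ($/TB-mo) ≈ 14; below-median storage tiers: warm, cold, deep-archive. Among those, deep-archive has the highest throughput (MB/s) (≈ 1800).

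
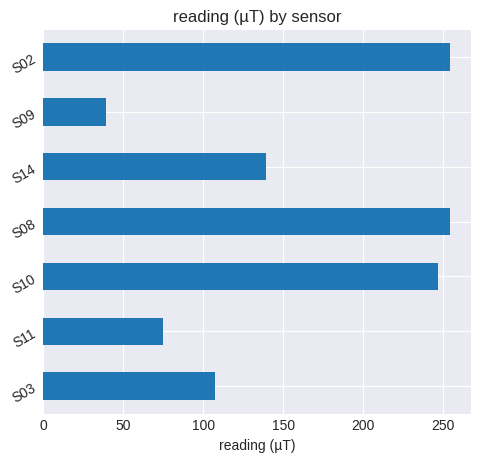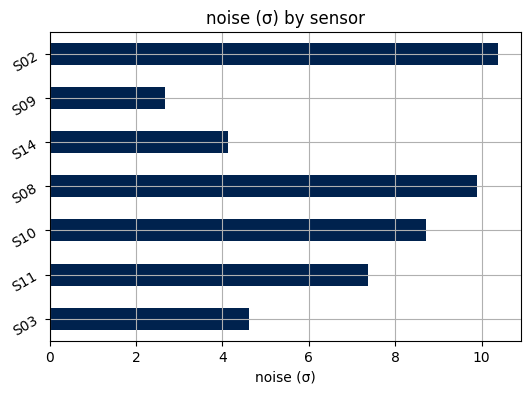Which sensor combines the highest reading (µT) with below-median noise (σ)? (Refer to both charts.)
S14

Chart 2 median noise (σ) ≈ 7; below-median sensors: S03, S14, S09. Among those, S14 has the highest reading (µT) (≈ 150).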